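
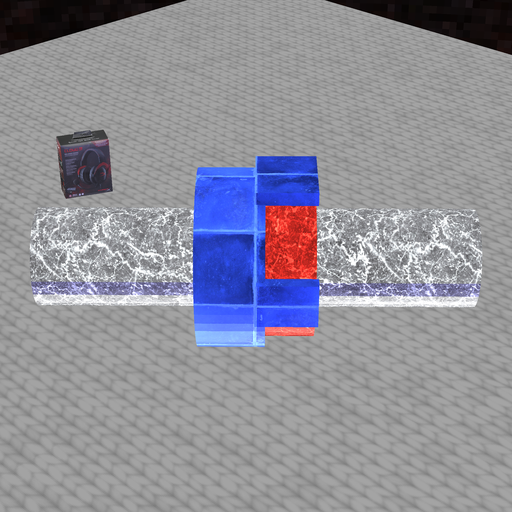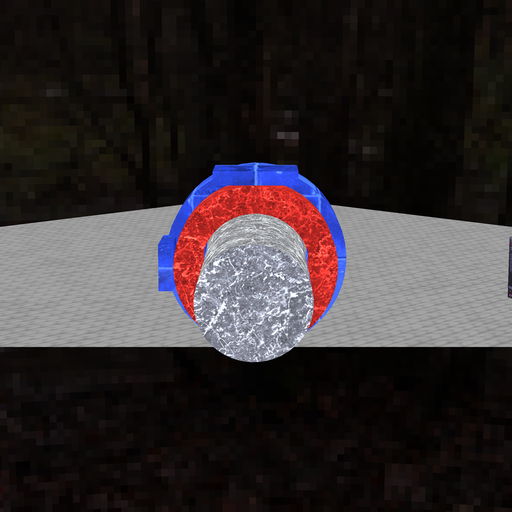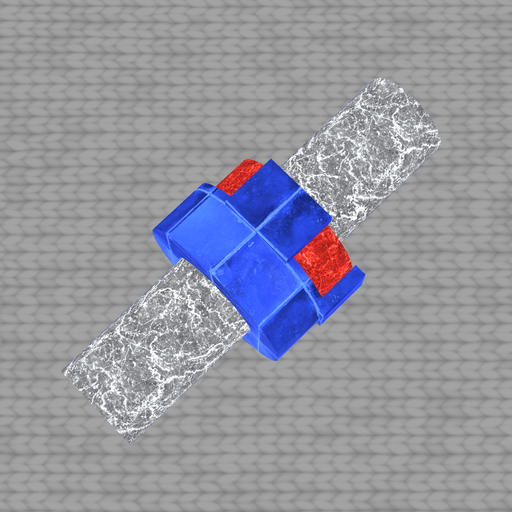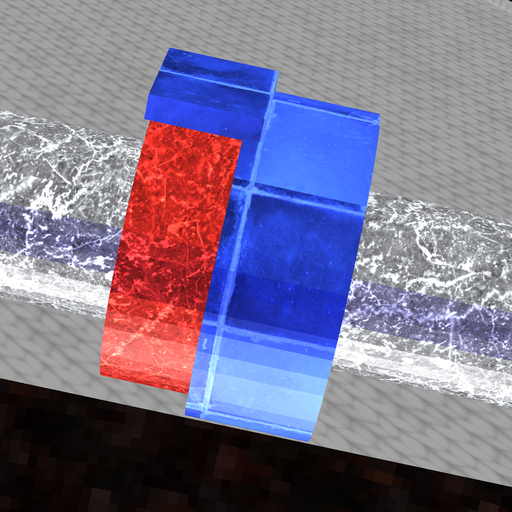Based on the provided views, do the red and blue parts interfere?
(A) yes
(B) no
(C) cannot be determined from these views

(A) yes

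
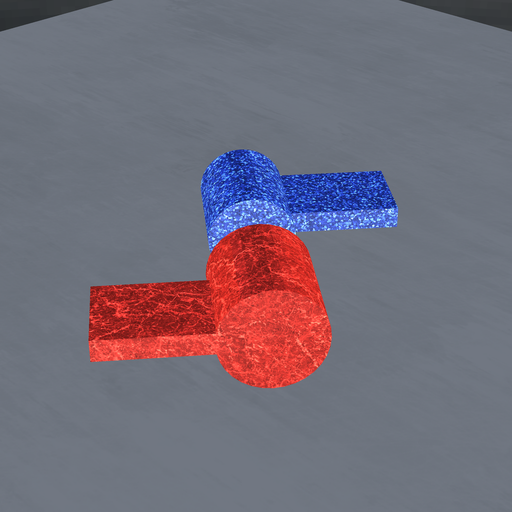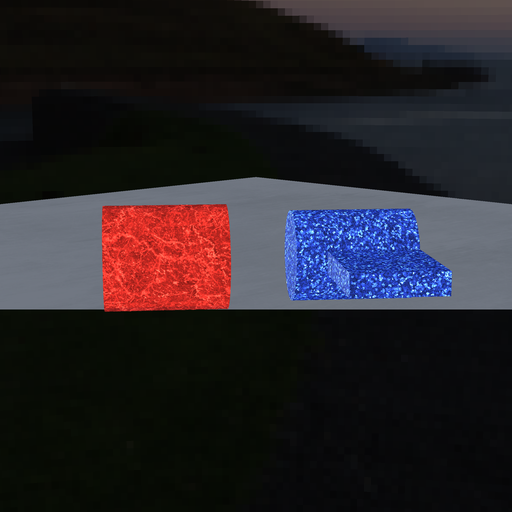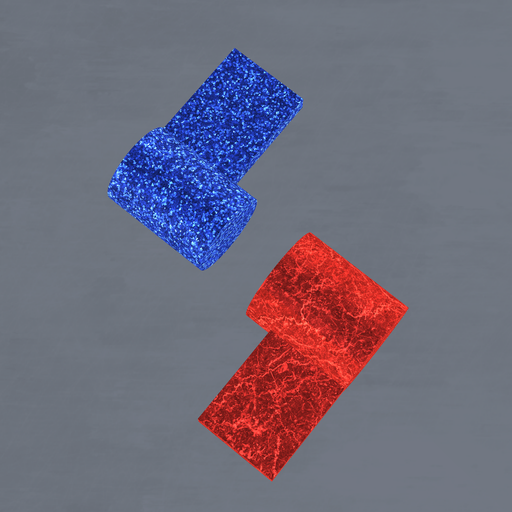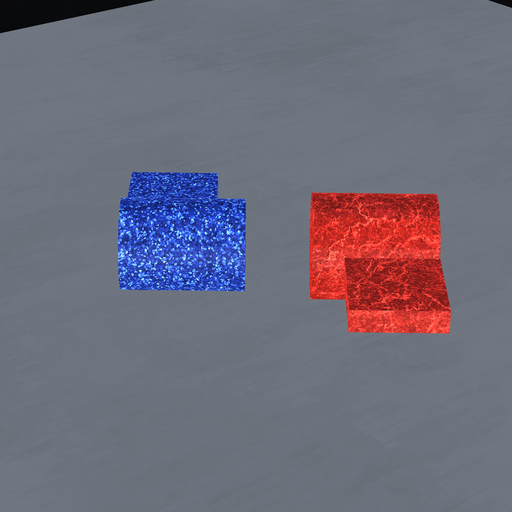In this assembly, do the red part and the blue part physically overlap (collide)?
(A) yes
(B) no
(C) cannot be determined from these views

(B) no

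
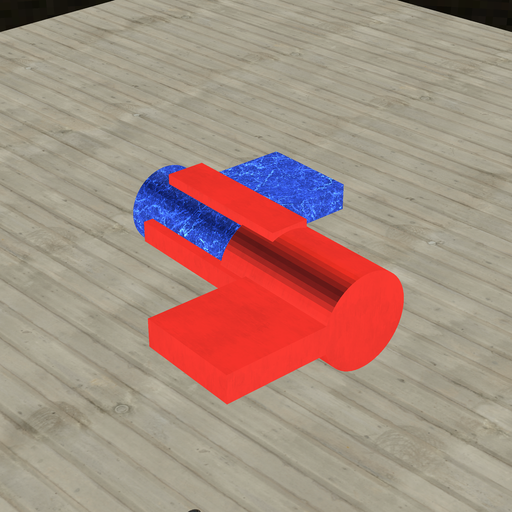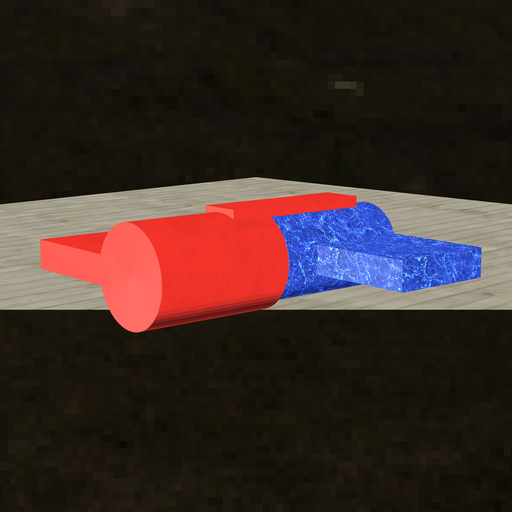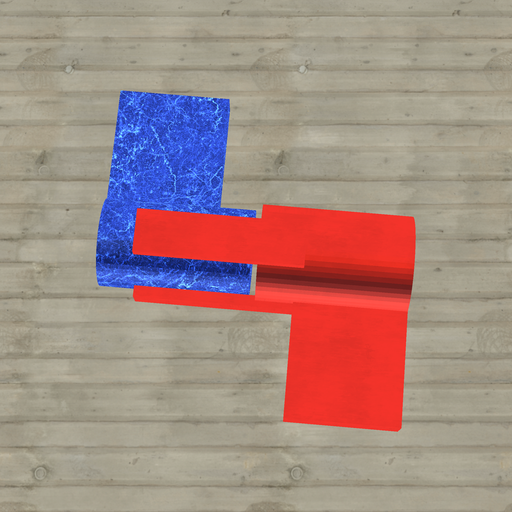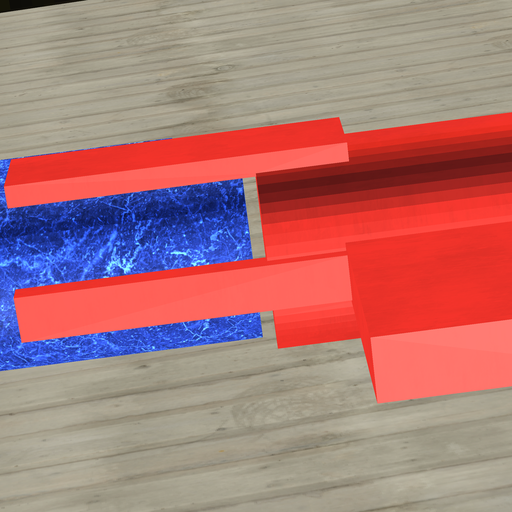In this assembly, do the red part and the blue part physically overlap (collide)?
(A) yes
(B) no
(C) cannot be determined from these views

(B) no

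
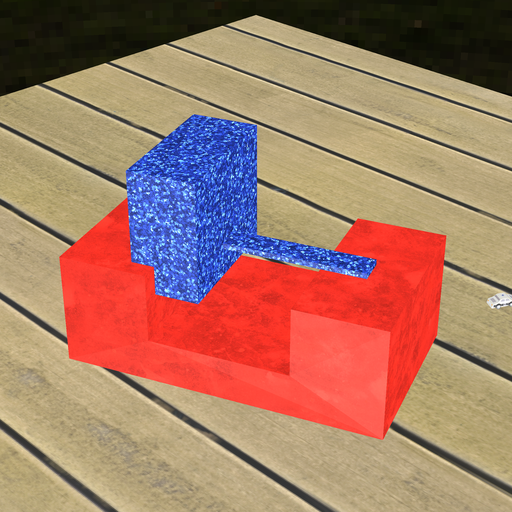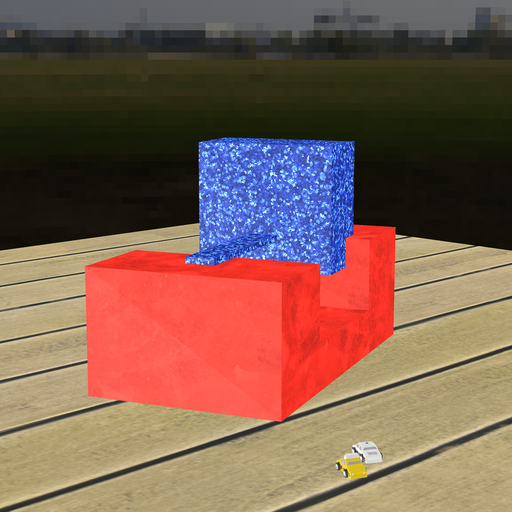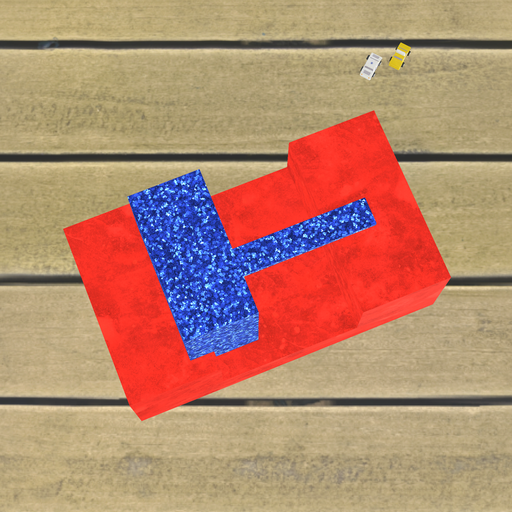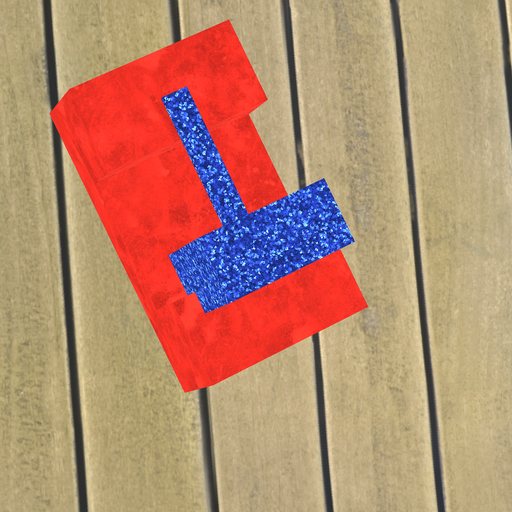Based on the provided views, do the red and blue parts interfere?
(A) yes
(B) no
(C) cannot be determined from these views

(A) yes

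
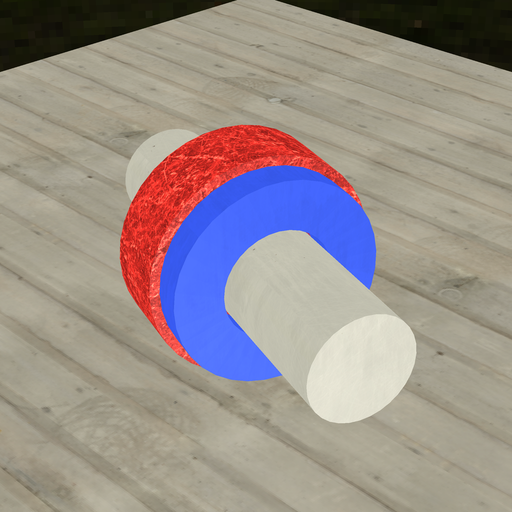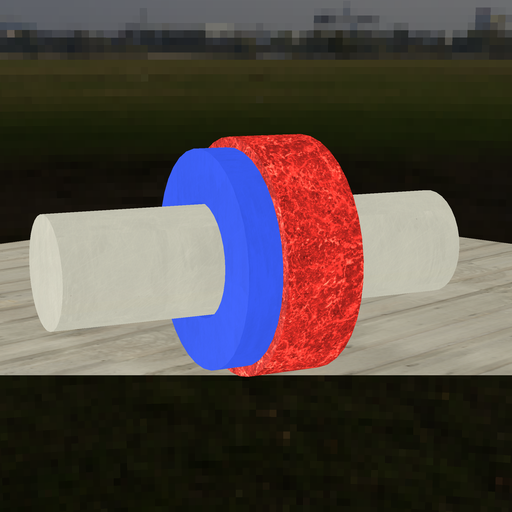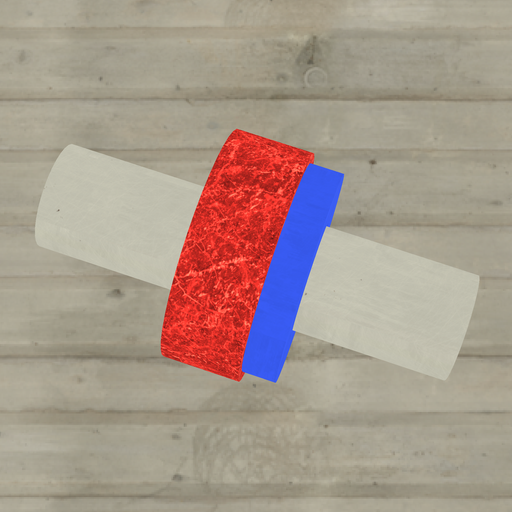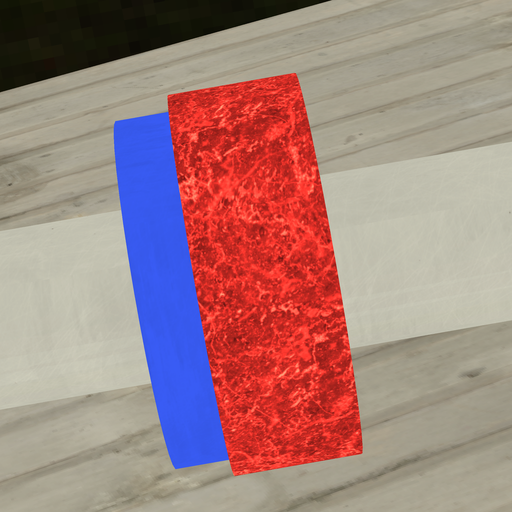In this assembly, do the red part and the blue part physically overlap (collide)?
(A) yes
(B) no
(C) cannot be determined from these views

(A) yes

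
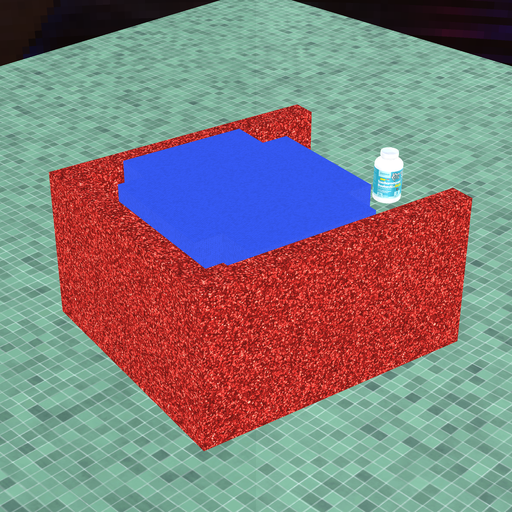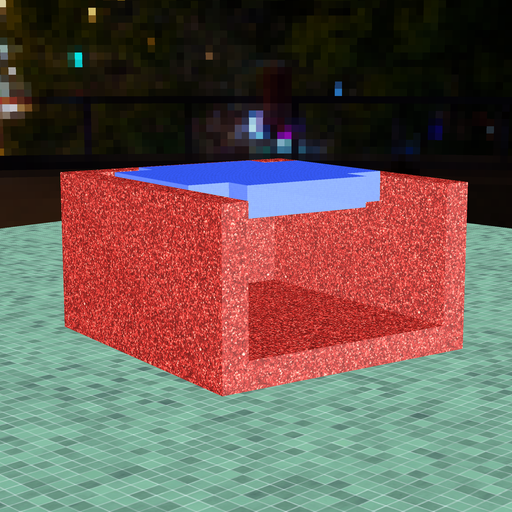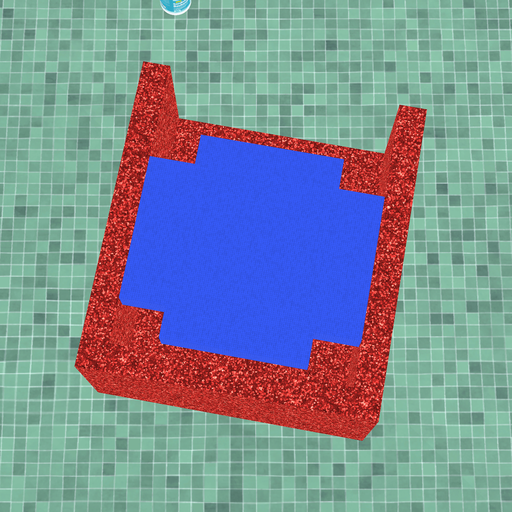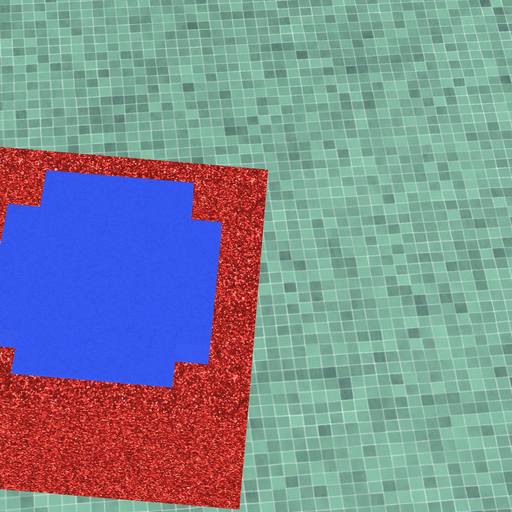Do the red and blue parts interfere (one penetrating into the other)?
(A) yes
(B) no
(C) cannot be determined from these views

(B) no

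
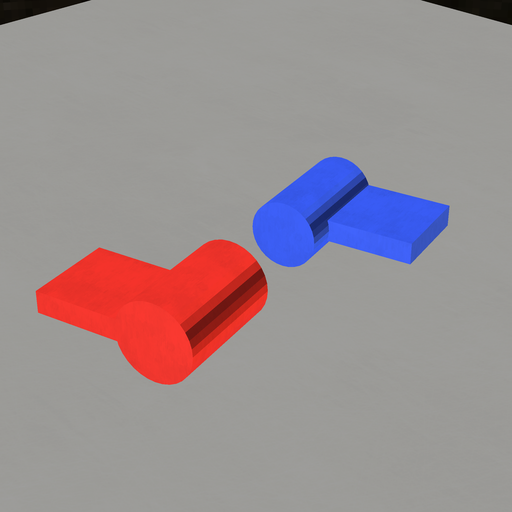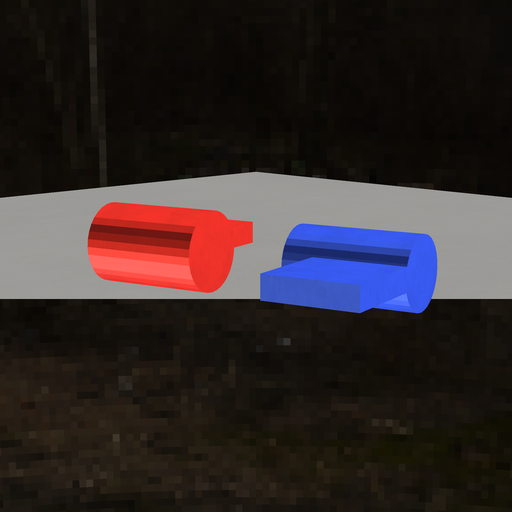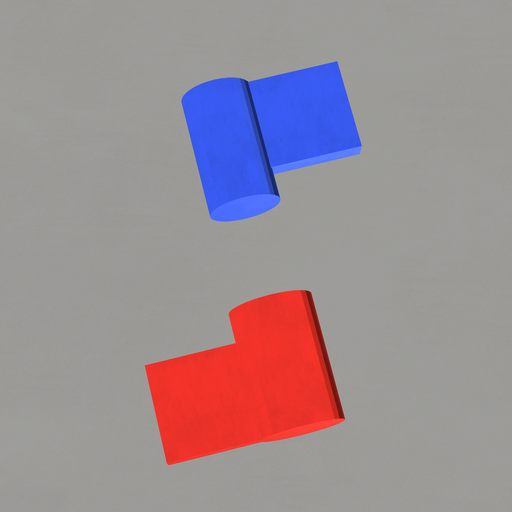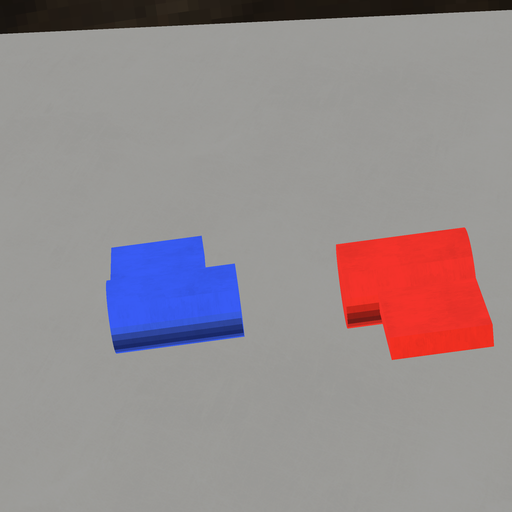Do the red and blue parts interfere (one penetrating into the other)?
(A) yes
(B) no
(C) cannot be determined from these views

(B) no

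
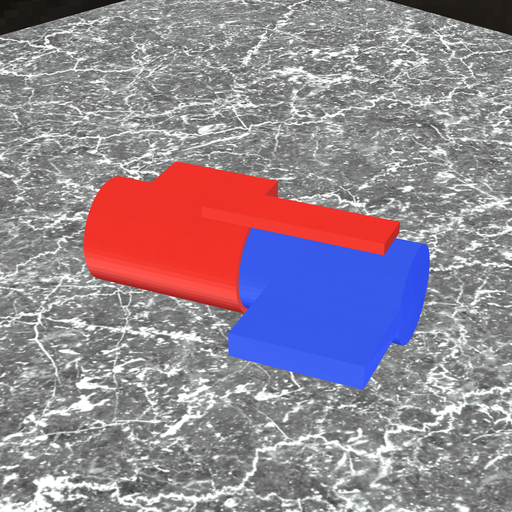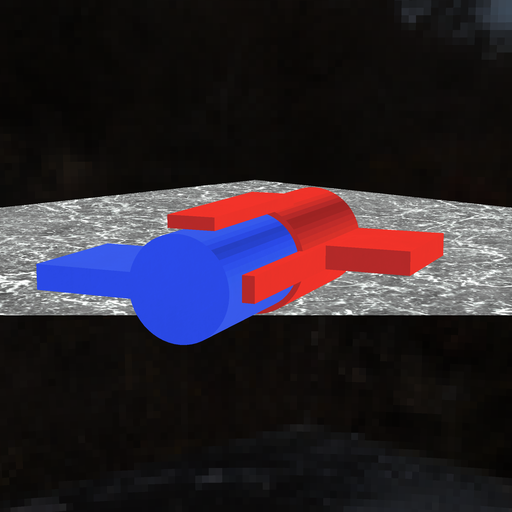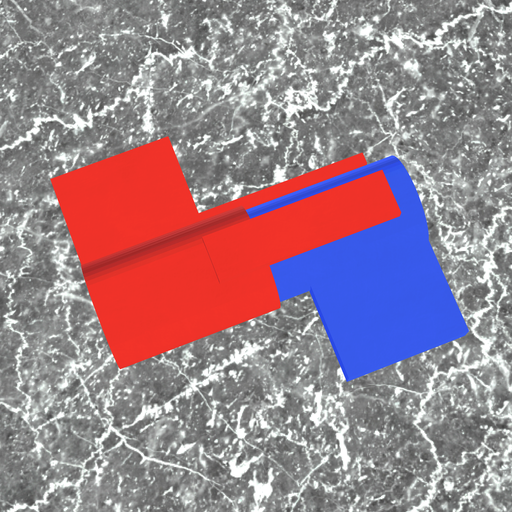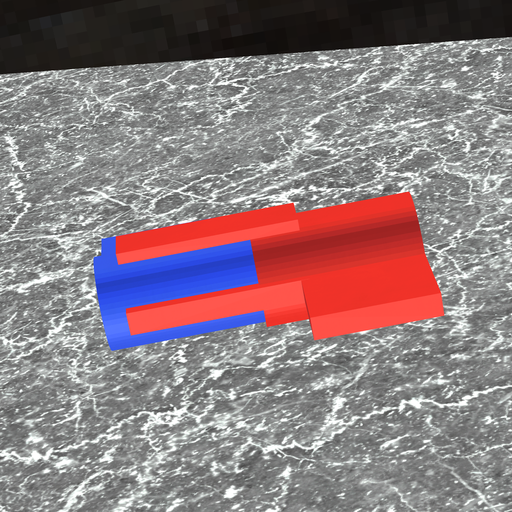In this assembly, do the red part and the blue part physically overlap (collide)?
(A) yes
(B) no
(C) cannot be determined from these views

(A) yes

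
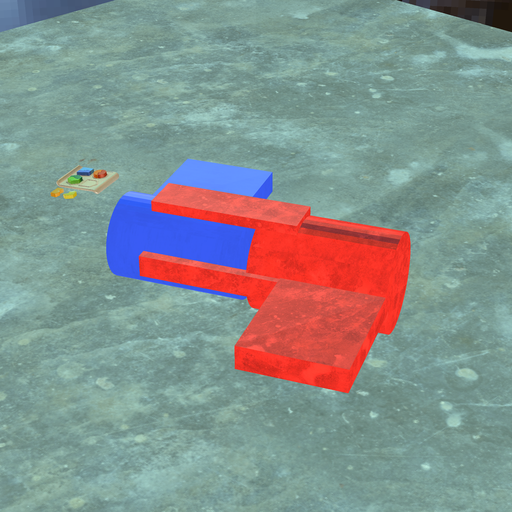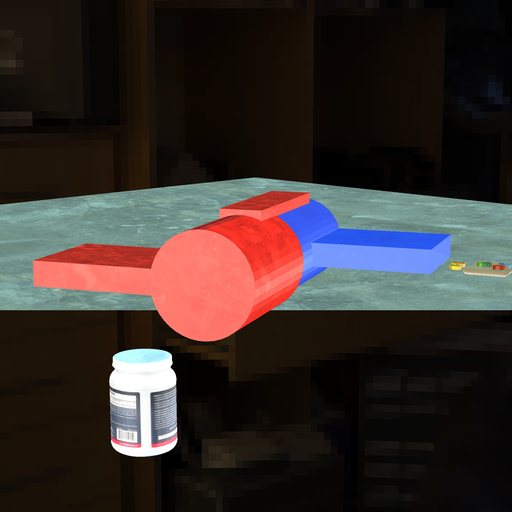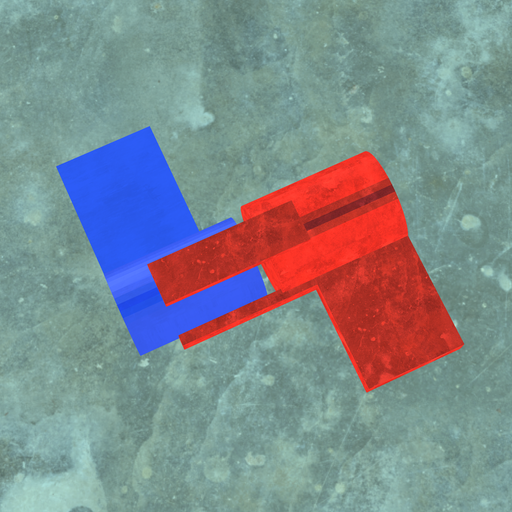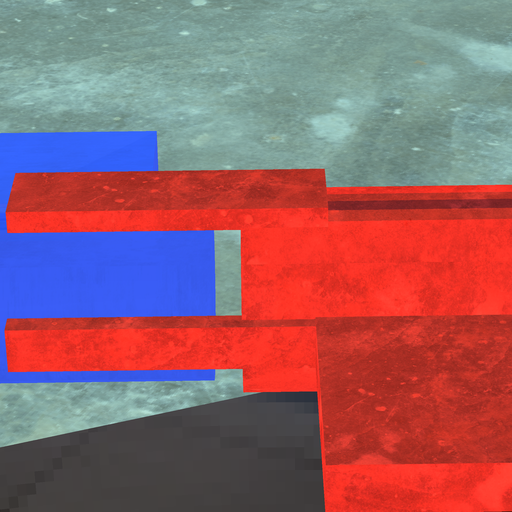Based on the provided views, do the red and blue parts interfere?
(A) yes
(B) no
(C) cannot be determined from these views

(B) no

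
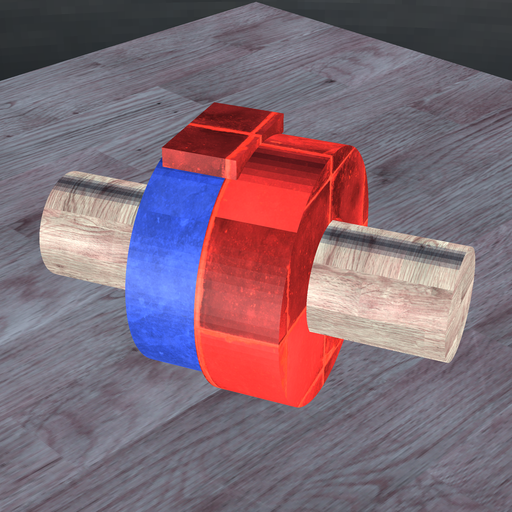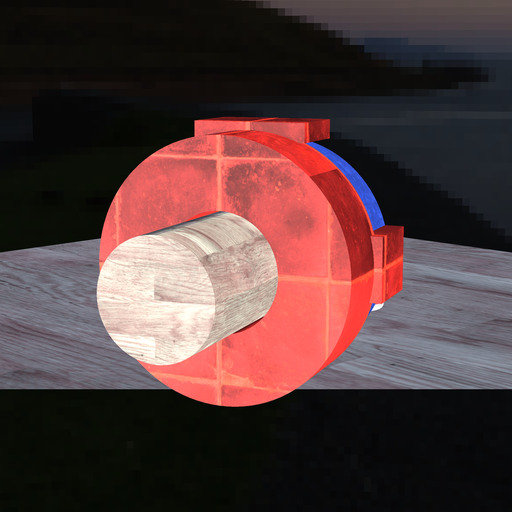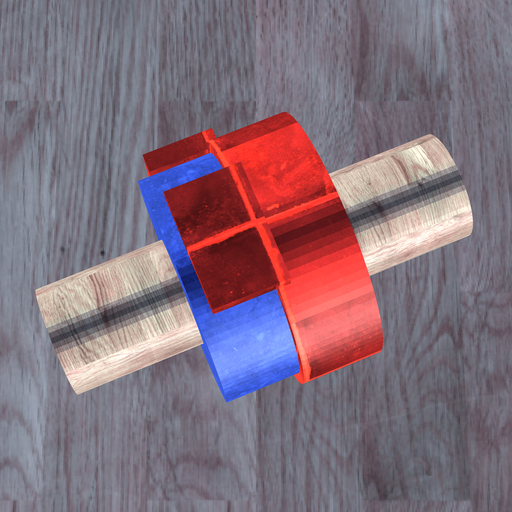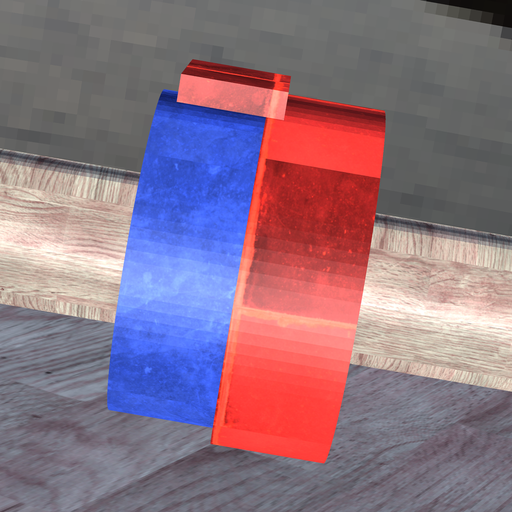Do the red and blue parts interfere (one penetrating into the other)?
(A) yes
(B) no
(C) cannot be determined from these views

(A) yes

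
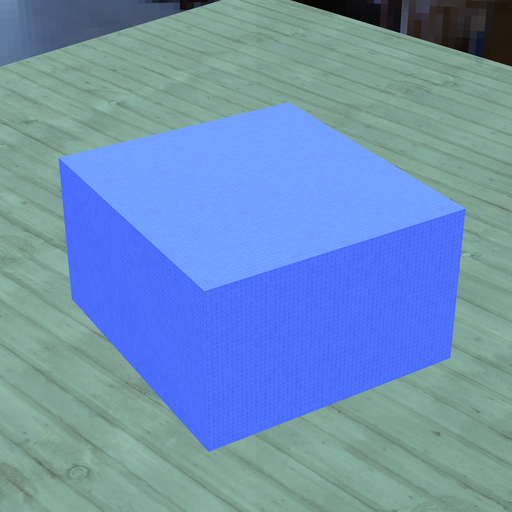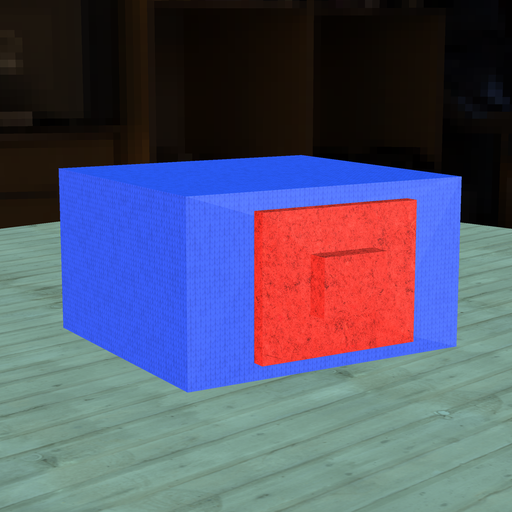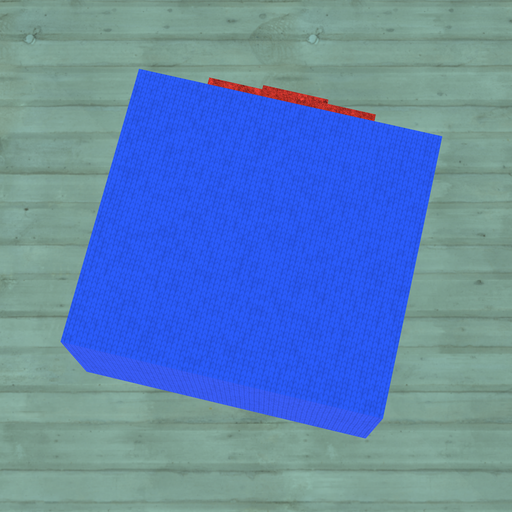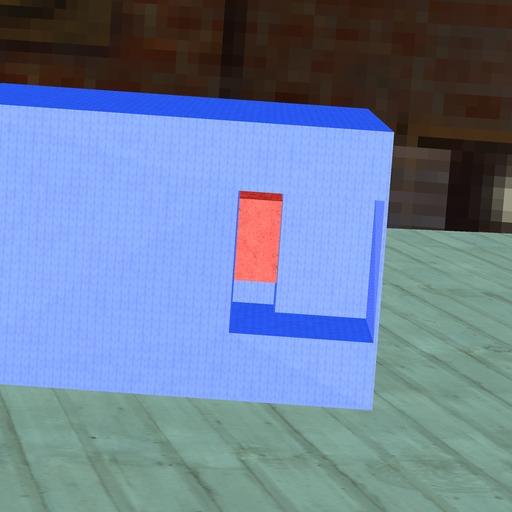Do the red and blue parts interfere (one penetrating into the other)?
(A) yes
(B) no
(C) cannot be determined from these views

(A) yes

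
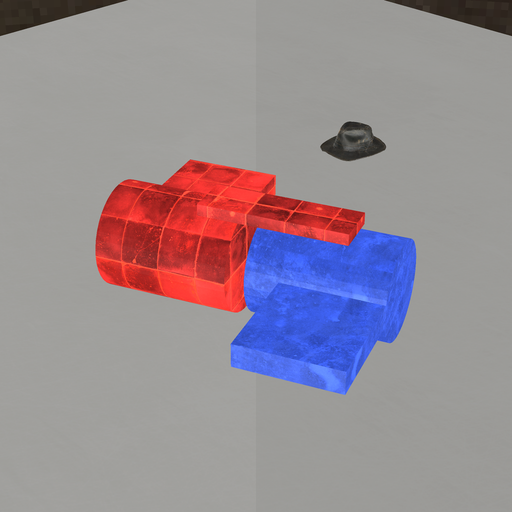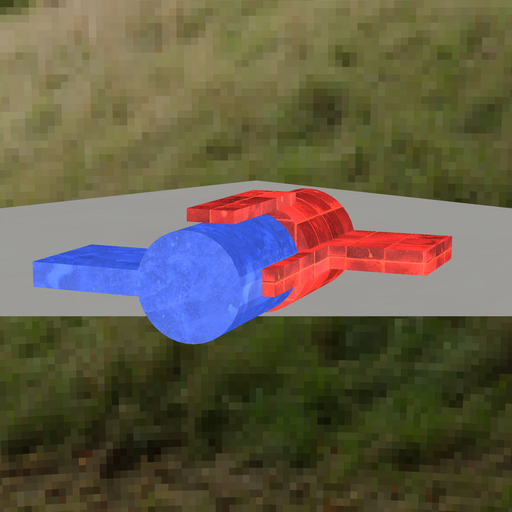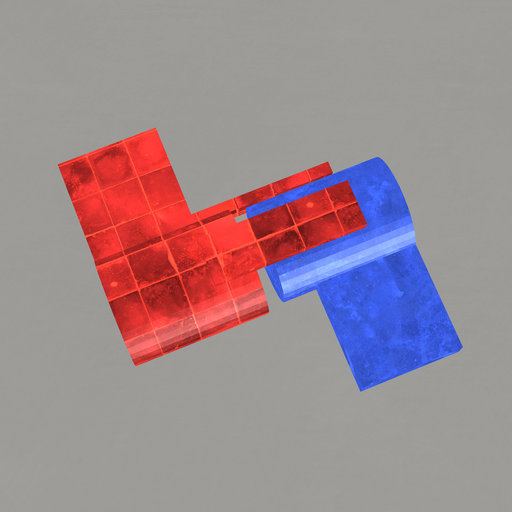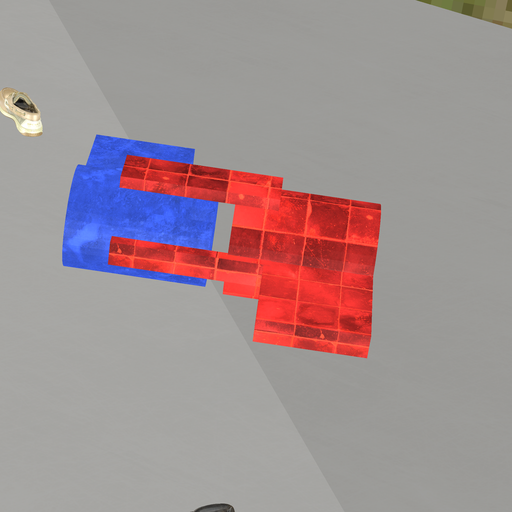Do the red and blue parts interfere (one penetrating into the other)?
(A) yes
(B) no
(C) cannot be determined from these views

(B) no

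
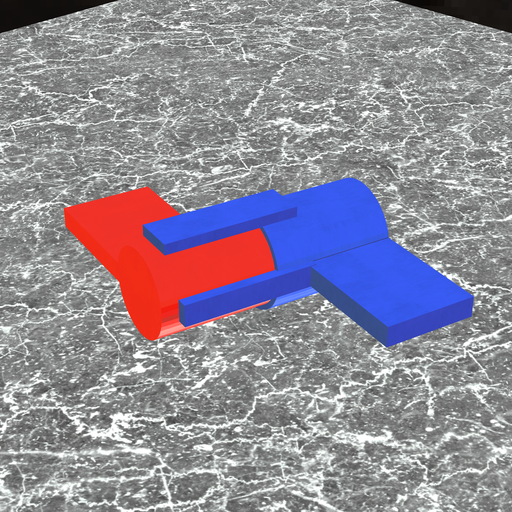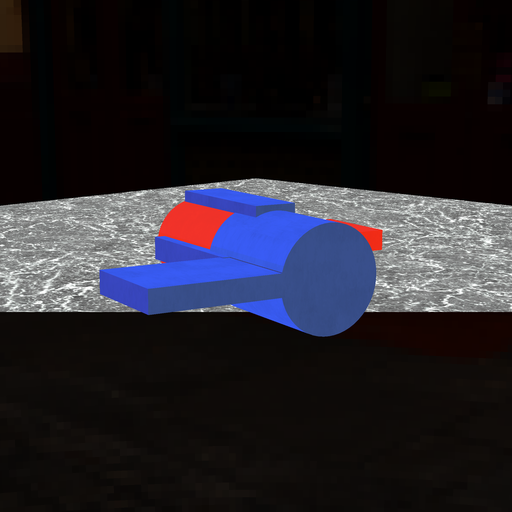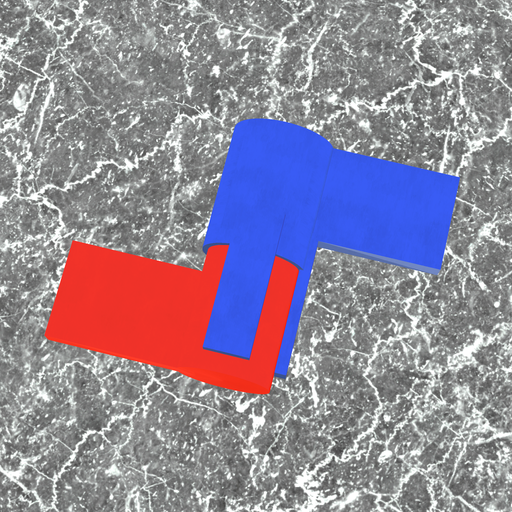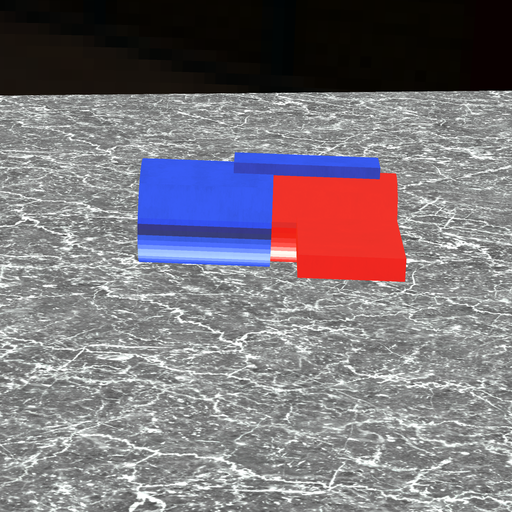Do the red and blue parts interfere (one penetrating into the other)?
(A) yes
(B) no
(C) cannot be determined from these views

(A) yes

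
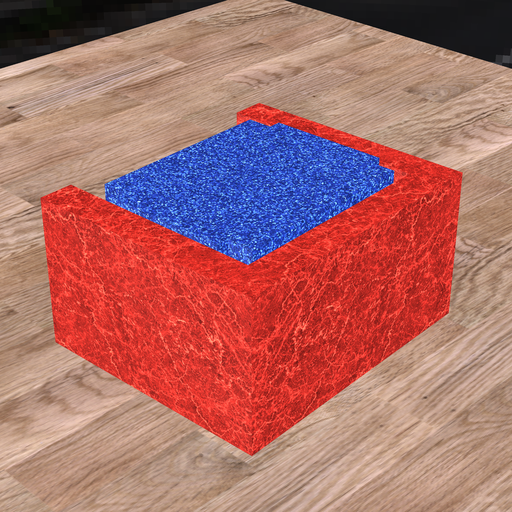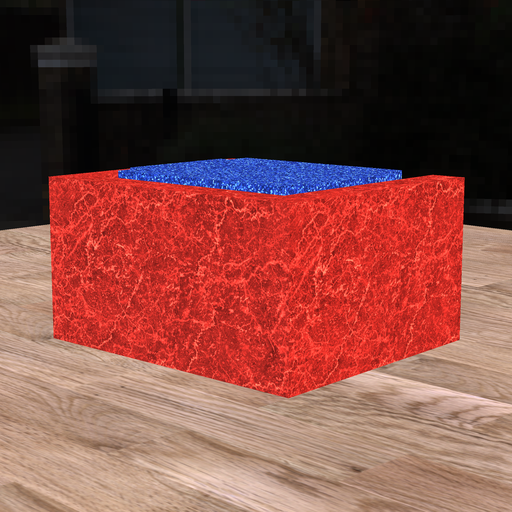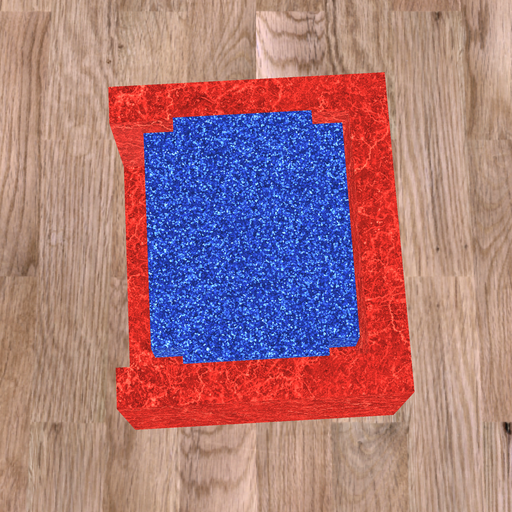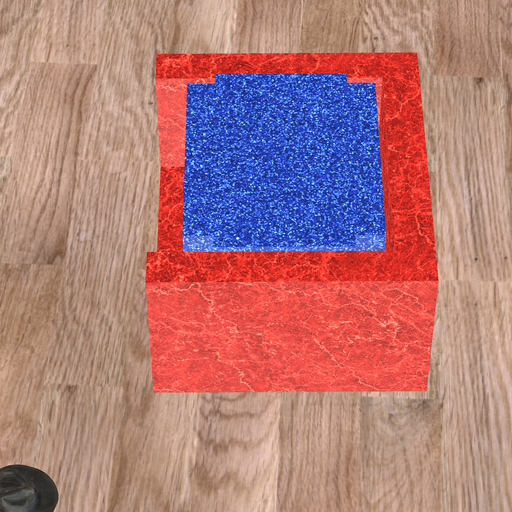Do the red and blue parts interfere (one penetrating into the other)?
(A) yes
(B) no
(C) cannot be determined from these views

(B) no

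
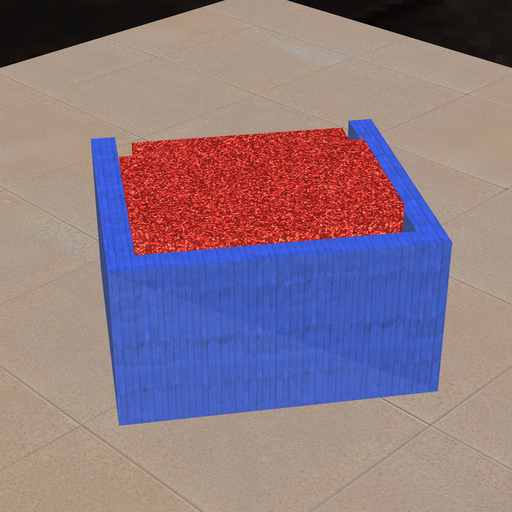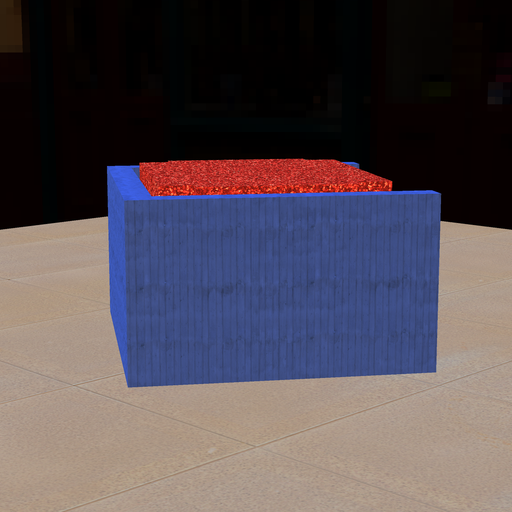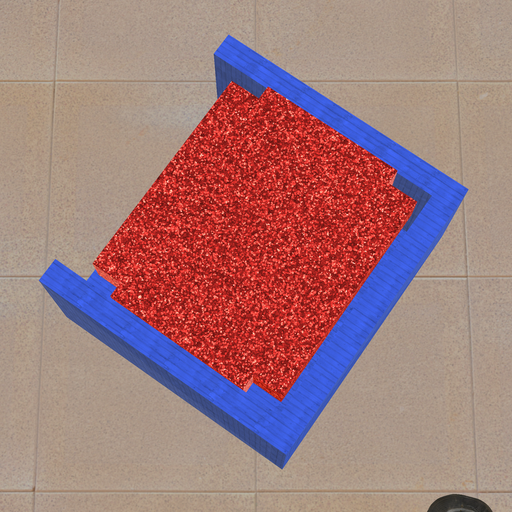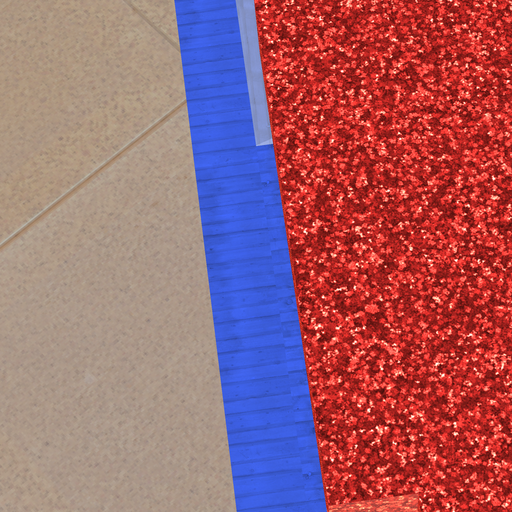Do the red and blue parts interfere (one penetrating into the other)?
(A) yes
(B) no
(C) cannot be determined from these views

(B) no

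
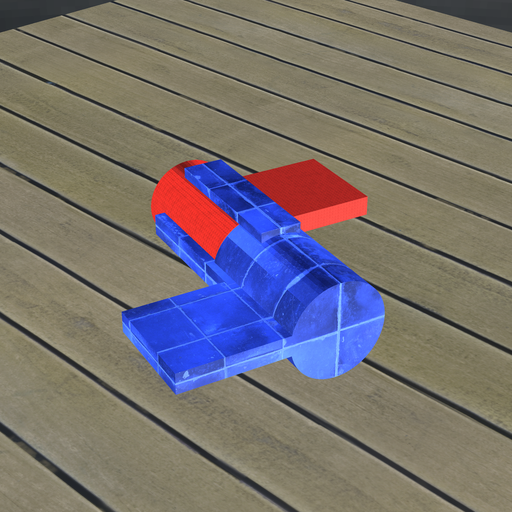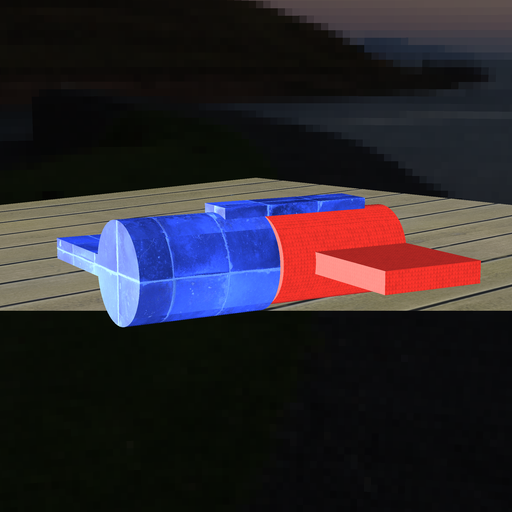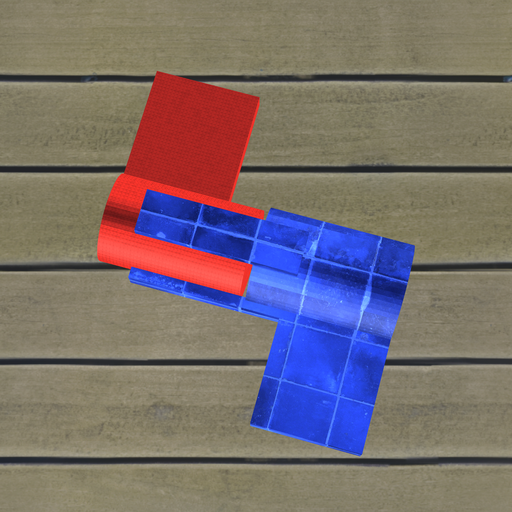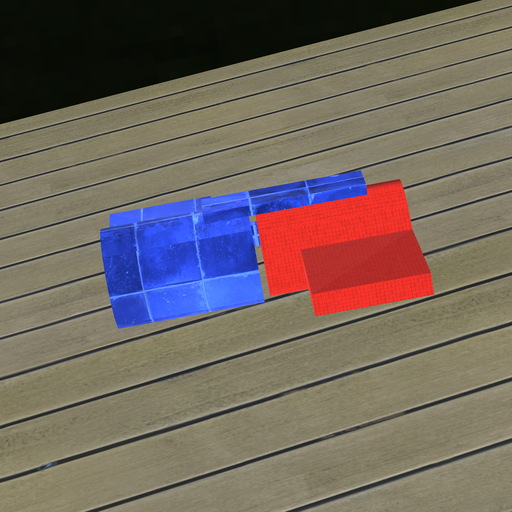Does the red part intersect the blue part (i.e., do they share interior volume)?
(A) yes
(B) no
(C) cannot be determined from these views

(B) no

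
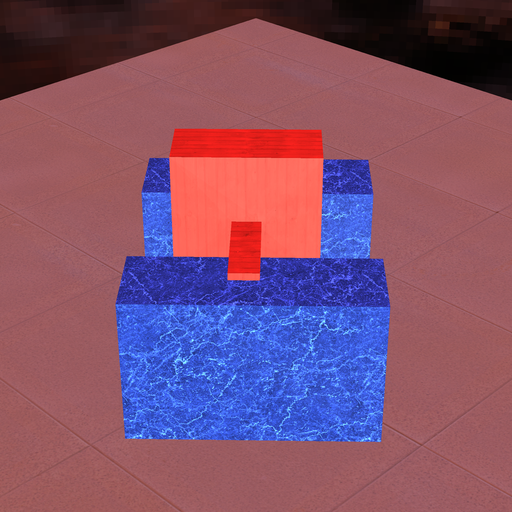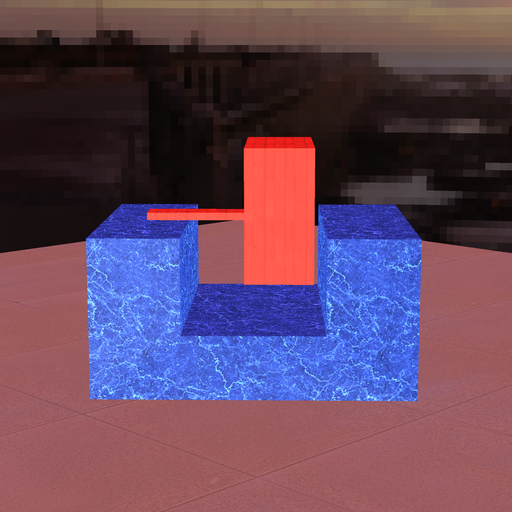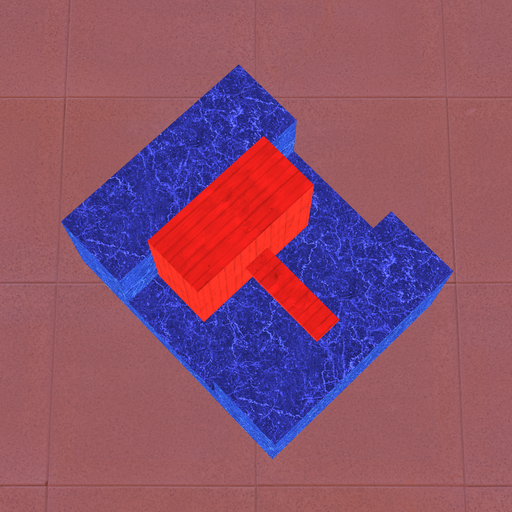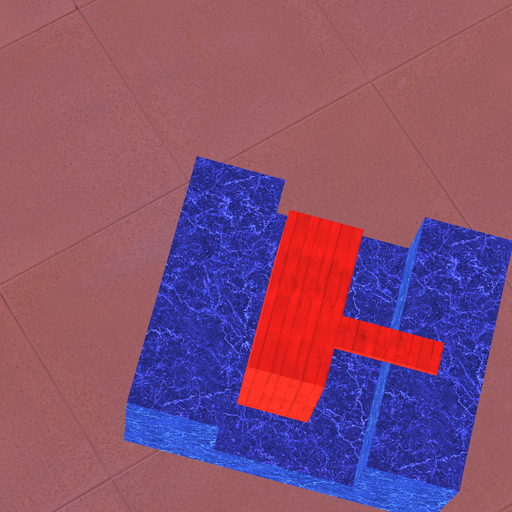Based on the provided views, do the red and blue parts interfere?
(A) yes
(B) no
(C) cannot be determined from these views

(B) no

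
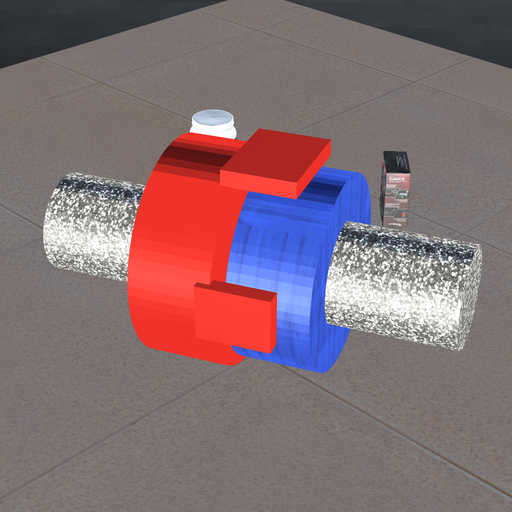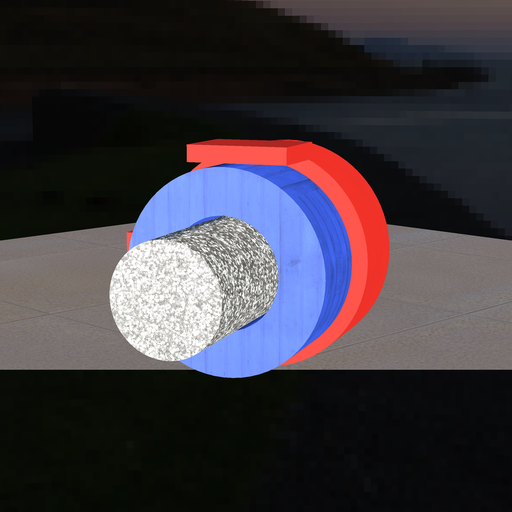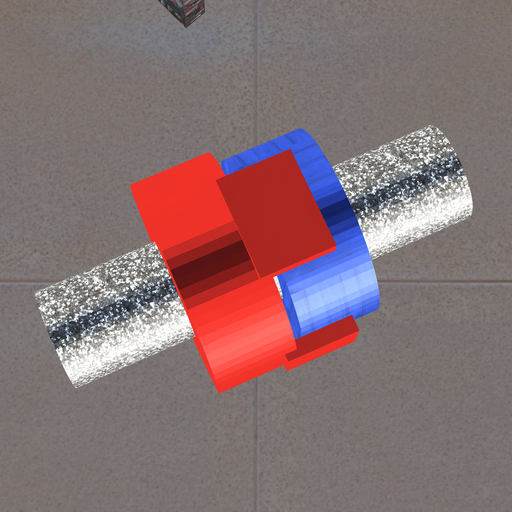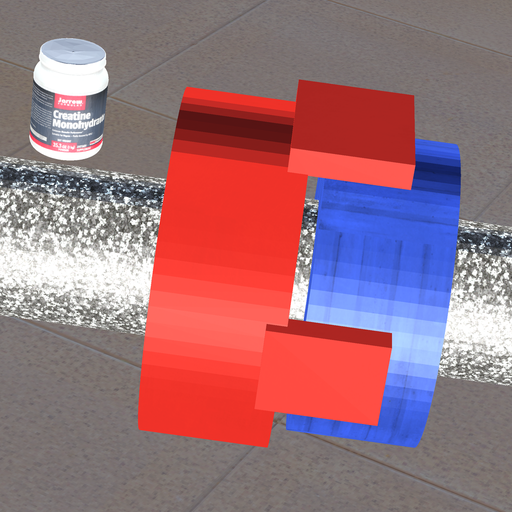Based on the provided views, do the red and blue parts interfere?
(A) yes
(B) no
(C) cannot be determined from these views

(B) no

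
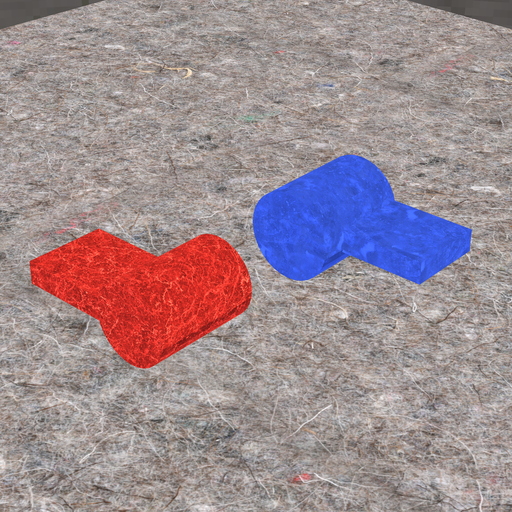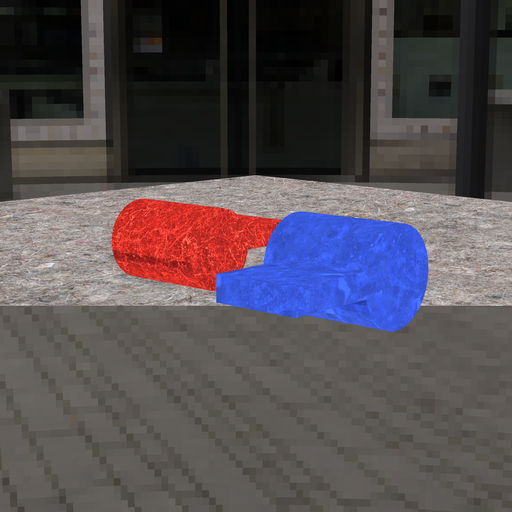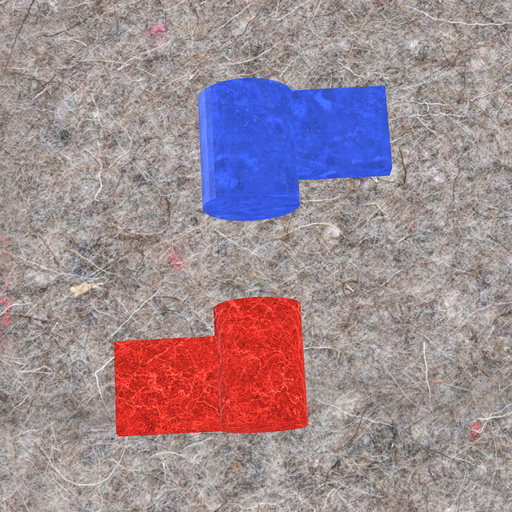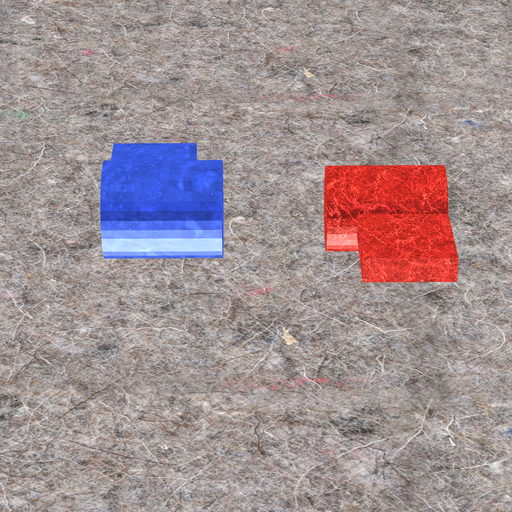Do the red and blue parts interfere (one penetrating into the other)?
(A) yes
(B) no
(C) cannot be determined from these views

(B) no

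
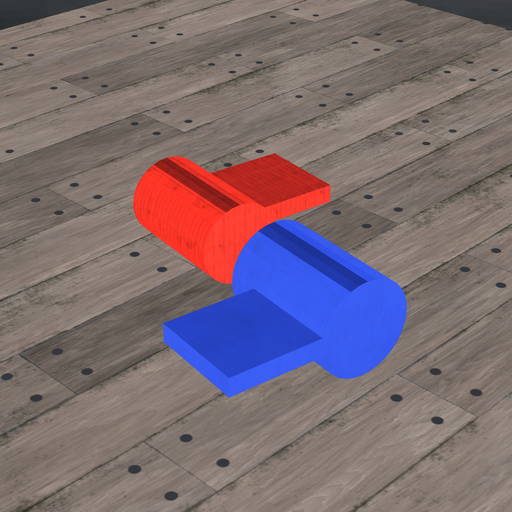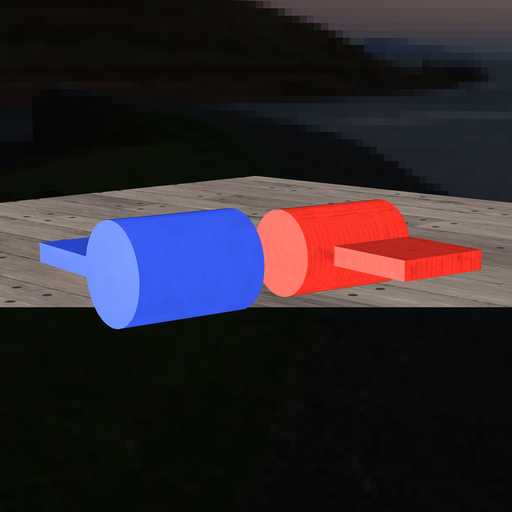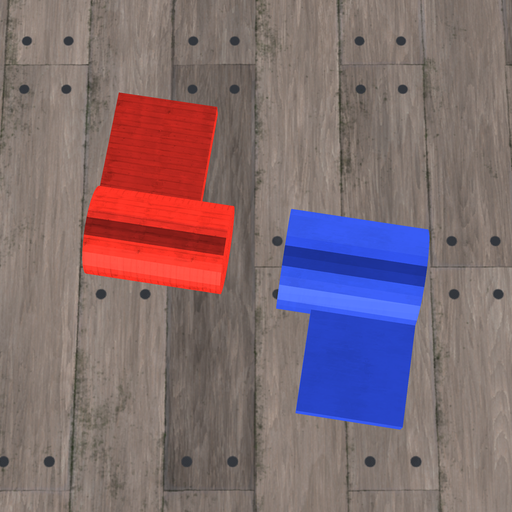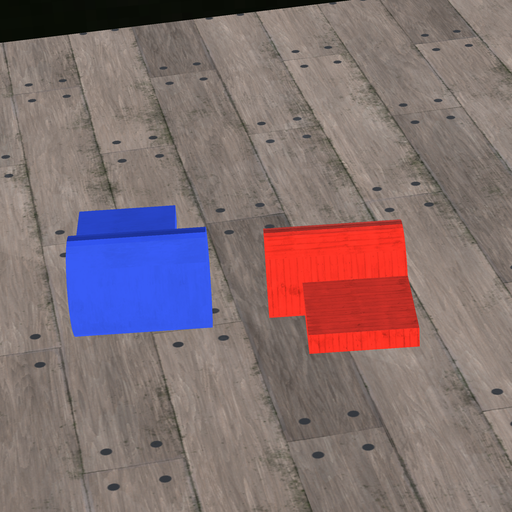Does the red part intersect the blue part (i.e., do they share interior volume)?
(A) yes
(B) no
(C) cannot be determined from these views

(B) no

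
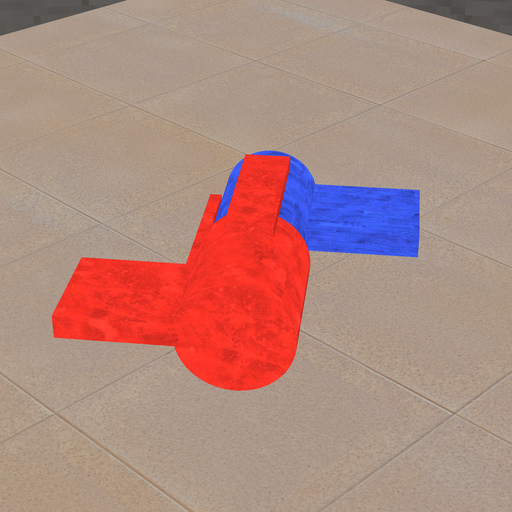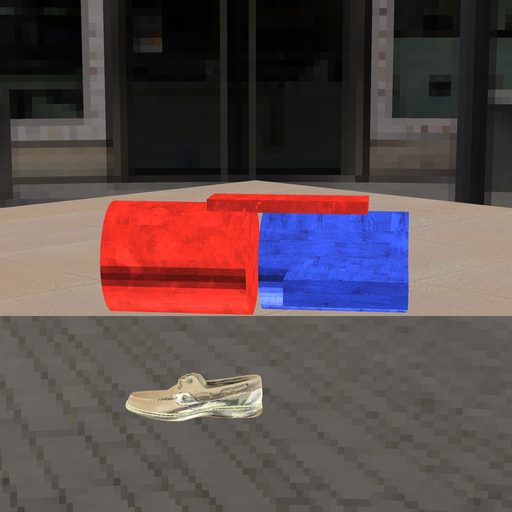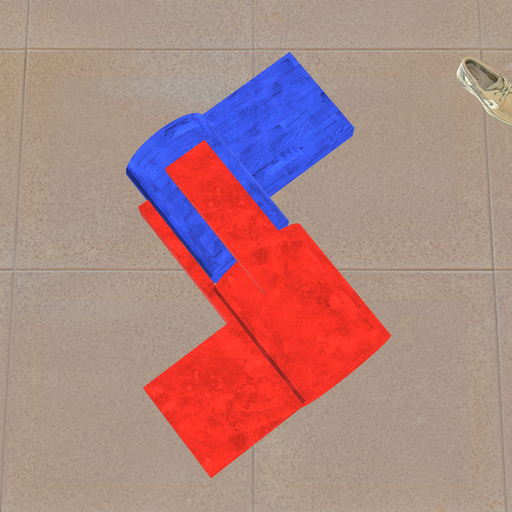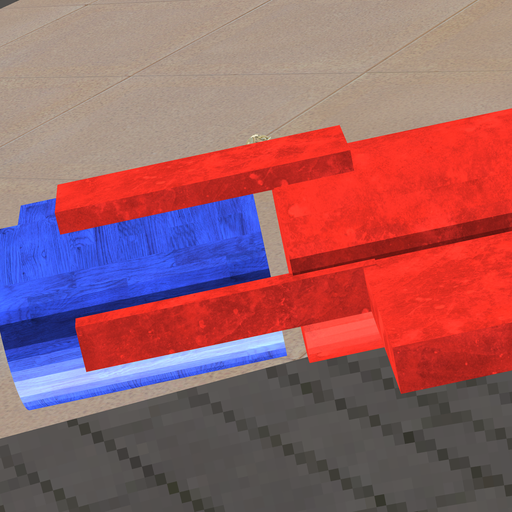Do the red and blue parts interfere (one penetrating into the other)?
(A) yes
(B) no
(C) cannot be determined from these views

(B) no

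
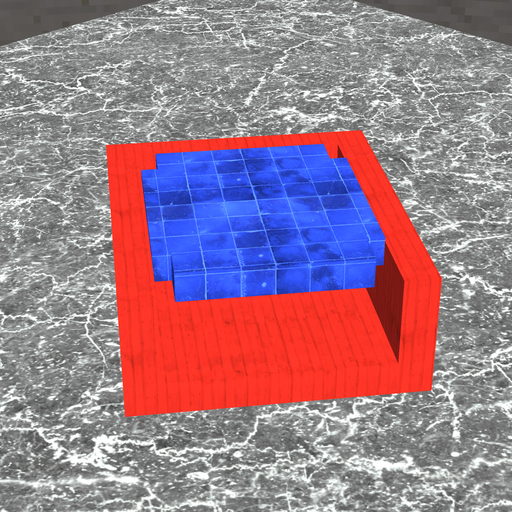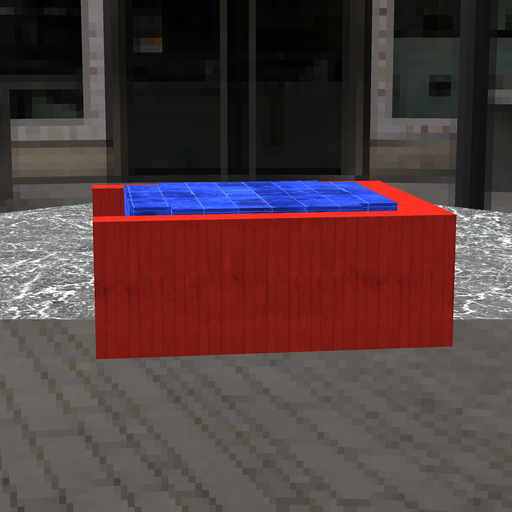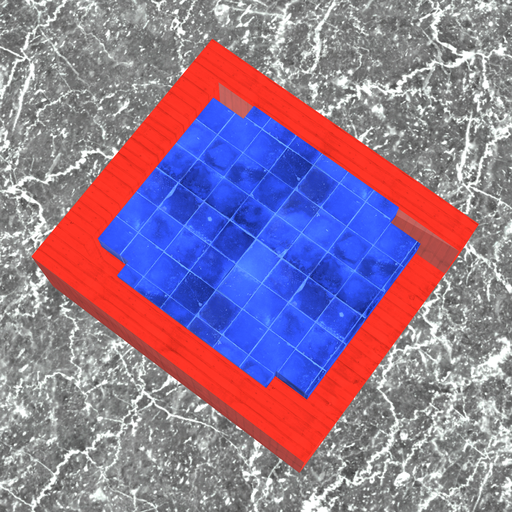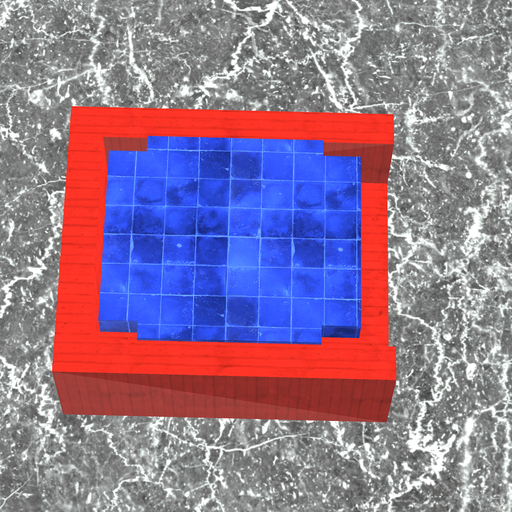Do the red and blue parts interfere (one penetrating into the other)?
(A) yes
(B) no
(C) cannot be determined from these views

(B) no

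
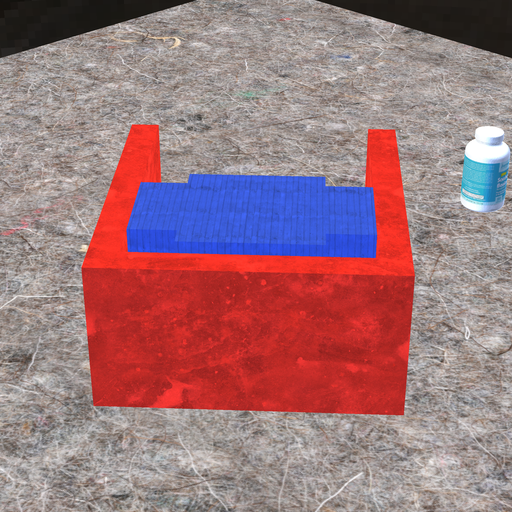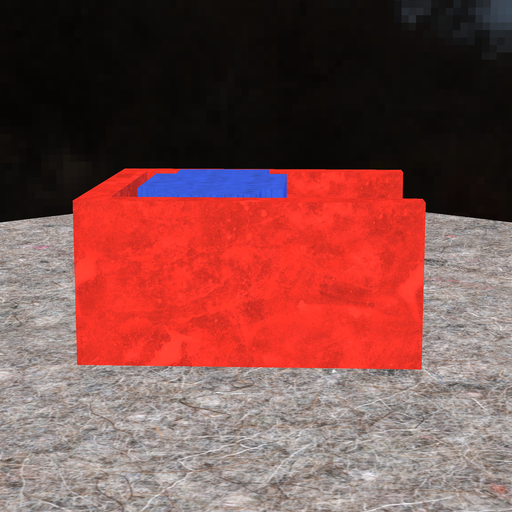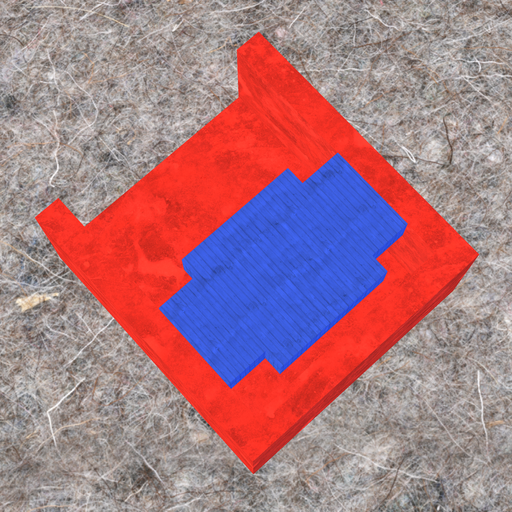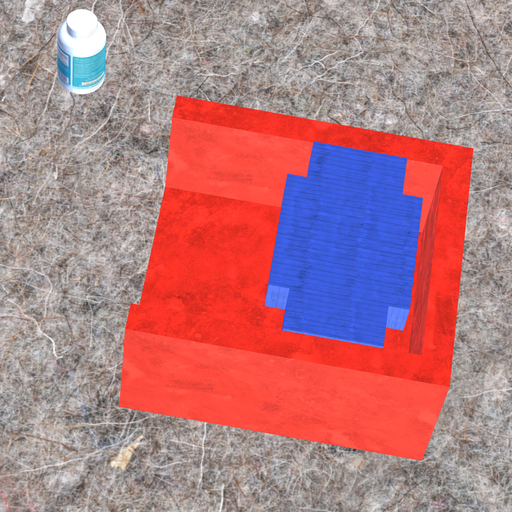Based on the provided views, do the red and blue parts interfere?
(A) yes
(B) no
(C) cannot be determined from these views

(B) no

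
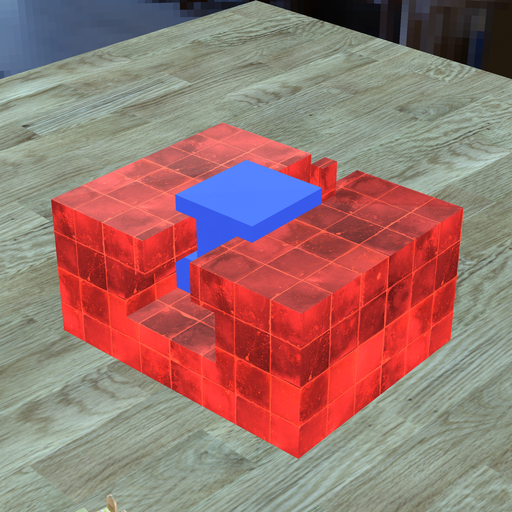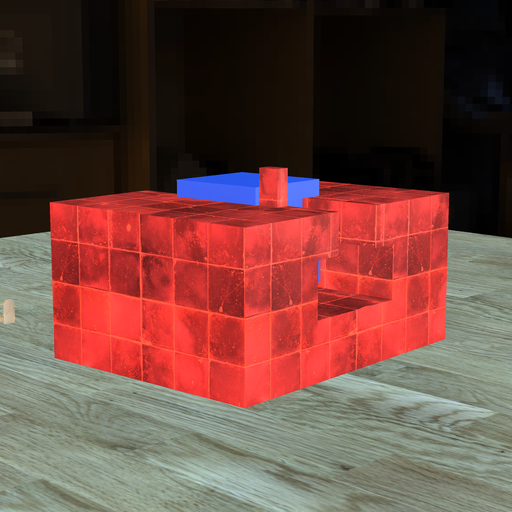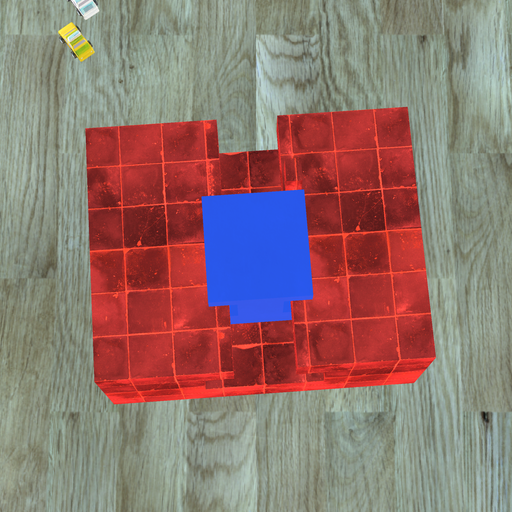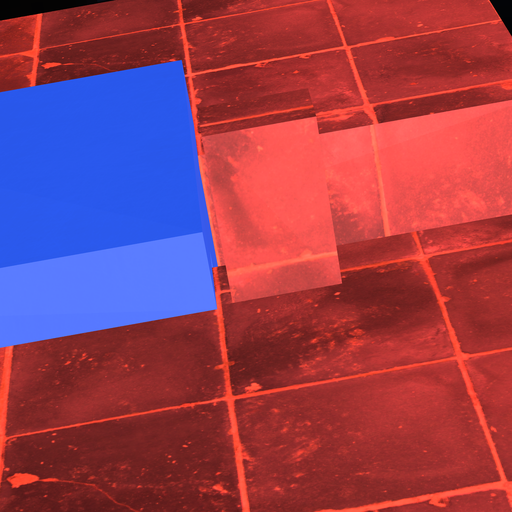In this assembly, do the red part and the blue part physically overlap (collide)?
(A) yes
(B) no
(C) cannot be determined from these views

(B) no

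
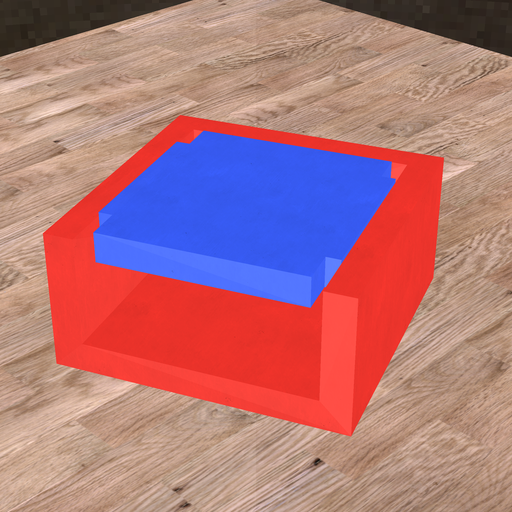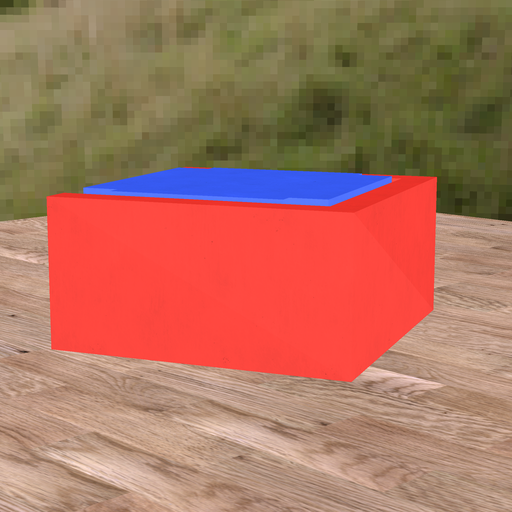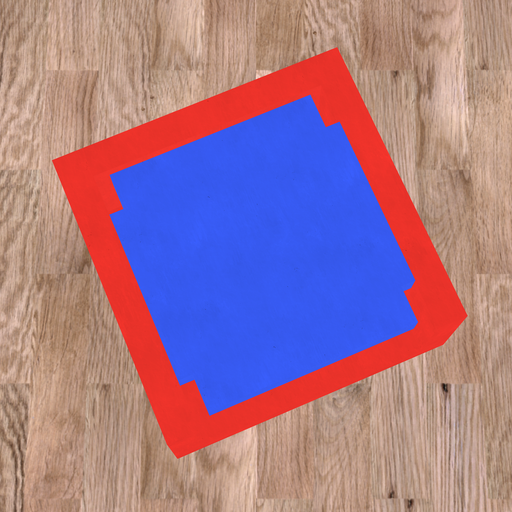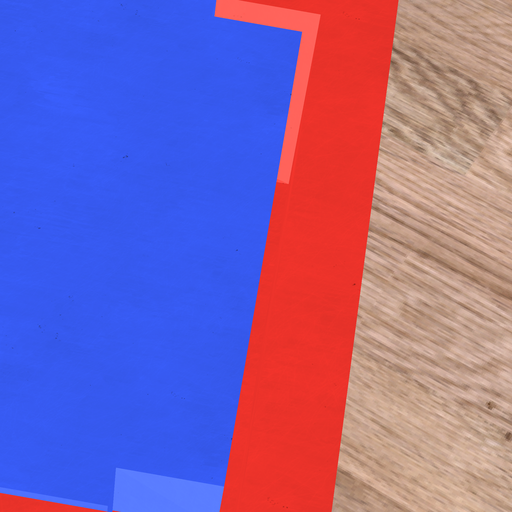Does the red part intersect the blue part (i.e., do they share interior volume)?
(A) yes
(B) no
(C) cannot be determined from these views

(B) no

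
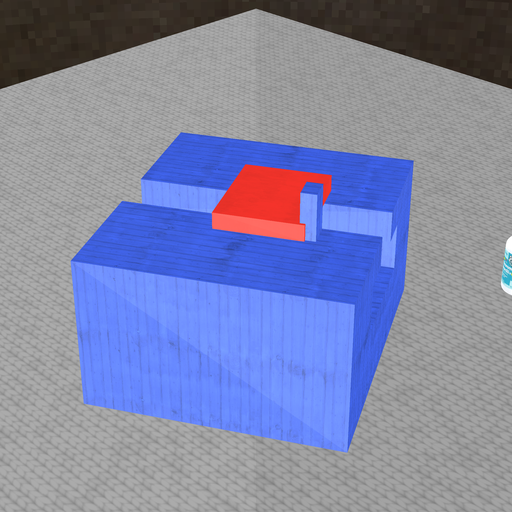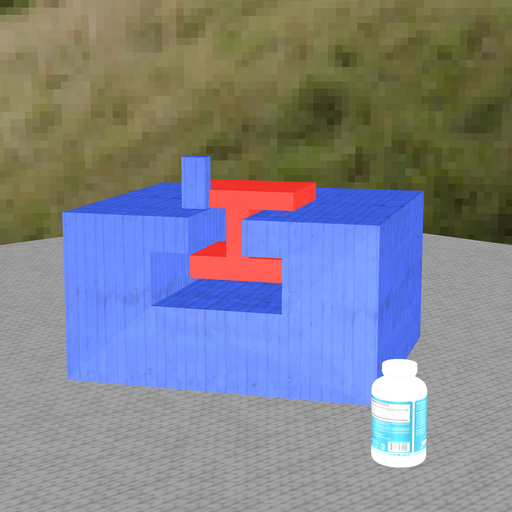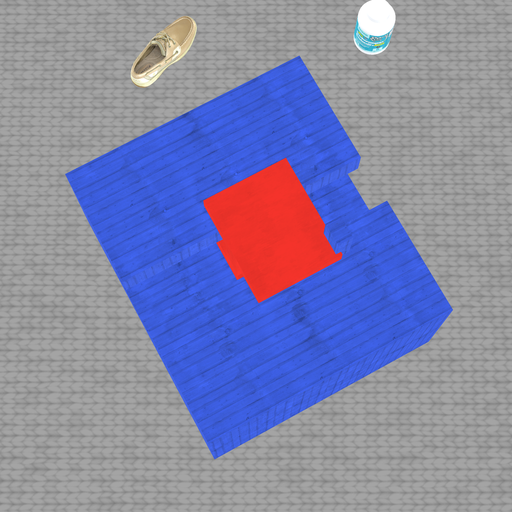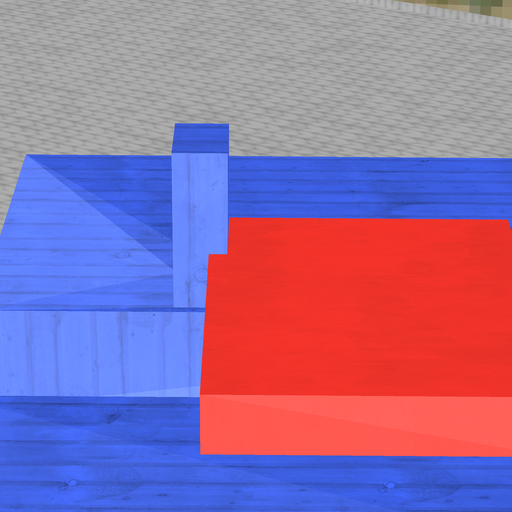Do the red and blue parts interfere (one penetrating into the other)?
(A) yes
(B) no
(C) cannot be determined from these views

(A) yes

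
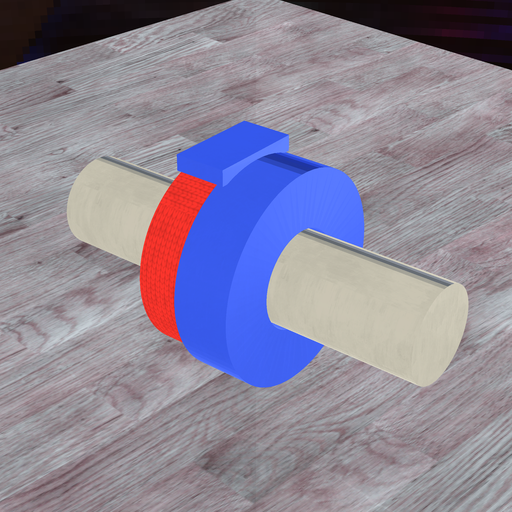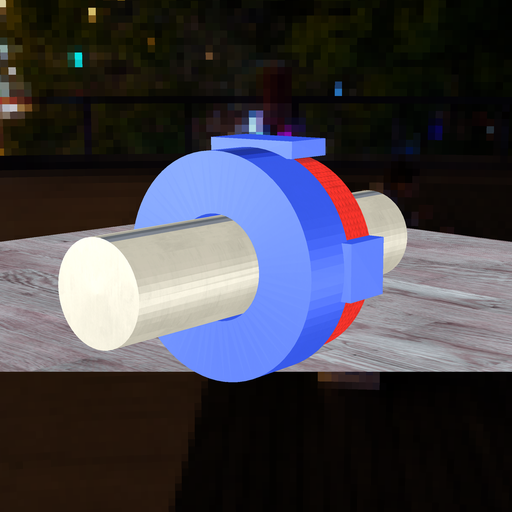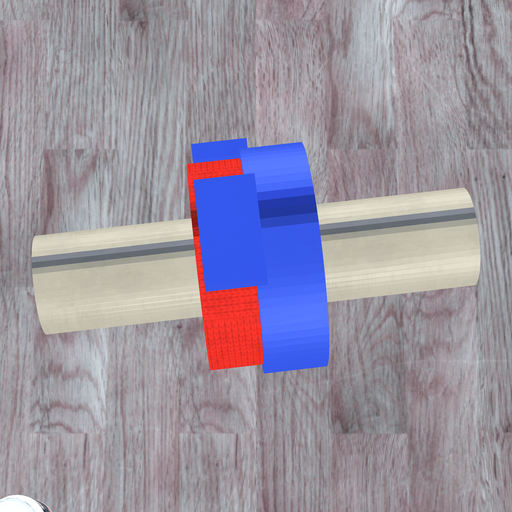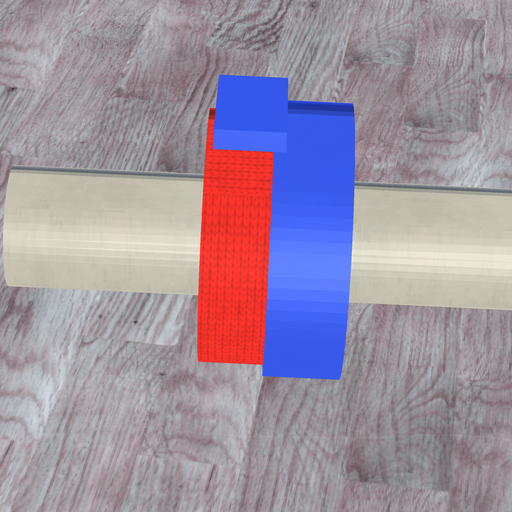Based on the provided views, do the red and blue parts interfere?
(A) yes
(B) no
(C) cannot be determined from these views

(A) yes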